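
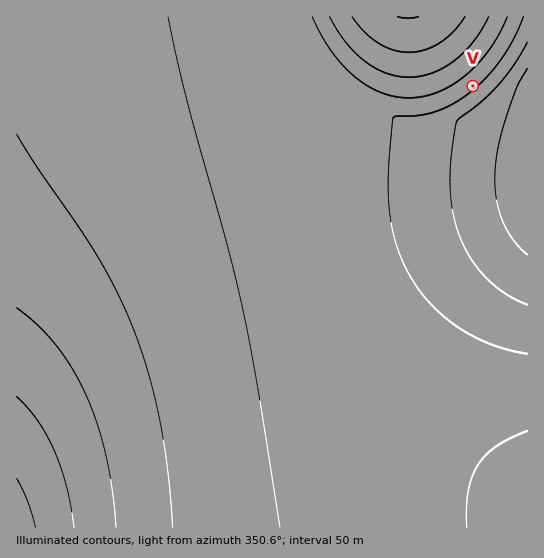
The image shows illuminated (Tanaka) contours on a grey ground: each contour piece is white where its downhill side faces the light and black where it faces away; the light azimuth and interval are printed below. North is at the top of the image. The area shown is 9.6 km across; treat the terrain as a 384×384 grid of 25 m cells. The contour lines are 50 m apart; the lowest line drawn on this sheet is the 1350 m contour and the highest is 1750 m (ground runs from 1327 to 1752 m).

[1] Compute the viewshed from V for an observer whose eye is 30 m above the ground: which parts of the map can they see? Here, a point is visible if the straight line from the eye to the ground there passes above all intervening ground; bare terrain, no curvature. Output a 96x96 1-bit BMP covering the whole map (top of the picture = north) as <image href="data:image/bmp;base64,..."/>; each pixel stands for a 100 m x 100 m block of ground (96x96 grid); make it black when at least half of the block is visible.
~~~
<image width="96" height="96" href="data:image/bmp;base64,Qk2+BAAAAAAAAD4AAAAoAAAAYAAAAGAAAAABAAEAAAAAAIAEAAATCwAAEwsAAAIAAAAAAAAA////AAAAAAAAAAAAAAAAAAAAAAAAAAAAAAAAAAAAAAEAAAAAAAAAAAAAAA8AAAAAAAAAAAAAAH8AAAAAAAAAAAAAAf8AAAAAAAAAAAAAD/8AAAAAAAAAAAAAP/8AAAAAAAAAAAAA//8AAAAAAAAAAAAB//8AAAAAAAAAAAAH//8AAAAAAAAAAAAP//8AAAAAAAAAAAA///8AAAAAAAAAAAB///8AAAAAAAAAAAD///8AAAAAAAAAAAH///8AAAAAAAAAAAP///8AAAAAAAAAAAf///8AAAAAAAAAAA////8AAAAAAAAAAB////8AAAAAAAAAAD////8AAAAAAAAAAH////8AAAAAAAAAAP////8AAAAAAAAAAP////8AAAAAAAAAAf////8AAAAAAAAAA/////8AAAAAAAAAA/////8AAAAAAAAAB/////8AAAAAAAAAB/////8AAAAAAAAAD/////8AAAAAAAAAH/////8AAAAAAAAAH/////8AAAAAAAAAP/////8AAAAAAAAAP/////8AAAAAAAAAP/////8AAAAAAAAAf/////8AAAAAAAAAf/////8AAAAAAAAAf/////8AAAAAAAAA//////8AAAAAAAAA//////8AAAAAAAAA//////8AAAAAAAAB//////8AAAAAAAAB//////8AAAAAAAAB//////8AAAAAAAAD//////8AAAAAAAAD//////8AAAAAAAAD//////8AAAAAAAAD//////8AAAAAAAAH//////8AAAAAAAAH//////8AAAAAAAAH//////8AAAAAAAAH//////8AAAAAAAAH//////8AAAAAAAAH//////8AAAAAAAAP//////8AAAAAAAAP//////8AAAAAAAAP//////8AAAAAAAAP//////8AAAAAAAAP//////8AAAAAAAAP//////8AAAAAAAAP//////8AAAAAAAAf//////8AAAAAAAAf//////8AAAAAAAAf//////8AAAAAAAAf//////8AAAAAAAAf//////8AAAAAAAAf//////8AAAAAAAAf//////8AAAAAAAAf//////8AAAAAAAAf//////8AAAAAAAA///////8AAAAAAAA///////8AAAAAAAAP//////8AAAAAAAAB//////8AAAAAAAAAH/////8AAAAAAAAAAf////8AAAAAAAAAAAf///8AAAAAAAAAAAAD//8AAAAAAAAAAAAD//8AAAAAAAAAAAAD//8AAAAAAAAAAAAD//8AAAAAAAAAAAAD//8AAAAAAAAAAAAH//8AAAAAAAAAAAAH//8AAAAAAAAAAAAH//8AAAAAAAAAAAAD//8AAAAAAAAAAAAD//8AAAAAAAAAAAAD//8AAAAAAAAAAAAD//wAAAAAAAAAAAAB//wAAAAAAAAAAAAB//gAAAAAAAAAAAAA//AAAAAAAAAAAAAAf+AAAAAAAAAAAAAAP8AAAAAAAAAAAAAAAAAAAAAAAAAAAAAAAAAAAAAAAAAAAAAAAAA="/>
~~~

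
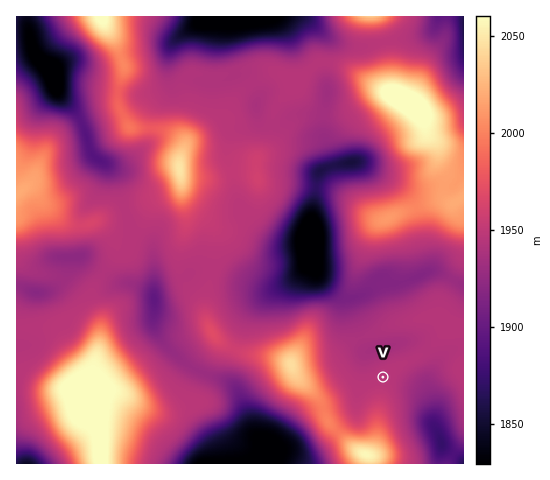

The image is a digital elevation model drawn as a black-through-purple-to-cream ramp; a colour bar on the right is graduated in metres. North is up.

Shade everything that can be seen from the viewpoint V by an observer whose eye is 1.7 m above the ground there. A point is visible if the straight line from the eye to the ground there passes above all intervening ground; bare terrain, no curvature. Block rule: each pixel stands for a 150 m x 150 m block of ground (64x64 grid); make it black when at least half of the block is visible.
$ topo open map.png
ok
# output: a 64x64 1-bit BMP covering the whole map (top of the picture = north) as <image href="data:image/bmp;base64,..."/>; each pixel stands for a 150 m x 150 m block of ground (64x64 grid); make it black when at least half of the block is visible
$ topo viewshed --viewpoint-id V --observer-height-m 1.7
<image width="64" height="64" href="data:image/bmp;base64,Qk0+AgAAAAAAAD4AAAAoAAAAQAAAAEAAAAABAAEAAAAAAAACAAATCwAAEwsAAAIAAAAAAAAA////AAAAAAAAAAAAAAAAAAAAAAAAABAAAAAAAAAA/gAAAAAAAAH+AAAAAAAAA/wAAAAAAAAH/AEAAAAAAAe8AQAAAAAAD7wBAAAAAAAPvAEAAAAAAB/8AwAAAAAAP/wDAAAAAAB//AcAAAAAAP/8DwAAAAAA/98PAAAAAAD/g/8AAAAAAP+A/wAAAAAAf+B/AAAAAAB/+P8AAAAAADz//wAAAAAAOB//AAAAAAAYB/wAAAAAAAAAOAAAAAAAAAAAAAAAAAAAAAAAAAAAAAAAAAAAAAAAAAAAAAAAAAAAAAAAAAAAAACAAAAAAAAAAOABAAAAAAAB/wMAAAAAAAH/5wAAAADwAf//AAAAAfAA//8AAAAH+AD//wAAAA/8AH//AAAAP/wAAf4AAAH//gAAfgAAAf//AAAQAAAB//8AAAAAAAH//4AAAAAAAf8/gAAAAAAB/h+AADAAAAH8H4AAGAAAAPgfwAA4AAAA+A/gAHwAAAD4A/AA+AAAAHAD8ABgAAAAMAHwAMAAAAAAAfAA4AAAAAAA4AHgAAAAAAfgA4AAAAAAB+AHAAAAAAAD4AQAAAAAAAPgAAAAAAAAA+AAAAAAAAAMYAAAAAAAAAAAAAAAAAAAAAAAAAAAAAAAAAAAAAAAAAAAAAAAAAAAAAAAAAAHgAAAAAAAAA/AAAAAAAAAD8AAAAAAAA=="/>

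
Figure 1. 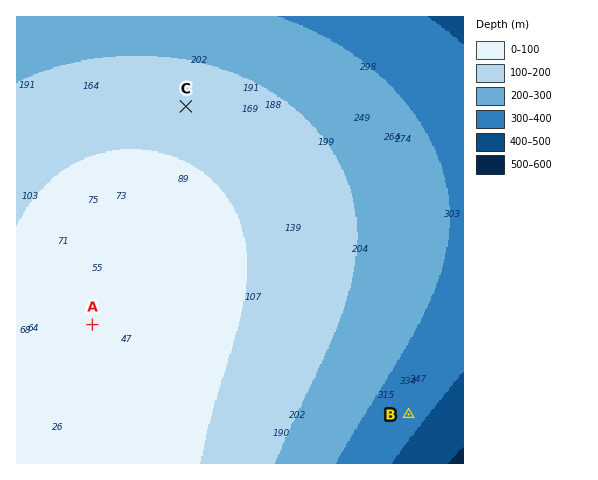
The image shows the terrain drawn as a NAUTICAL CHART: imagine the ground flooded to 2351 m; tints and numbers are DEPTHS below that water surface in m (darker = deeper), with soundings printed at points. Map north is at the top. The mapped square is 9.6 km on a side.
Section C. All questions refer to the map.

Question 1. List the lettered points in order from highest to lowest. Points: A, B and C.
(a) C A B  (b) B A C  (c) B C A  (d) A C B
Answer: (d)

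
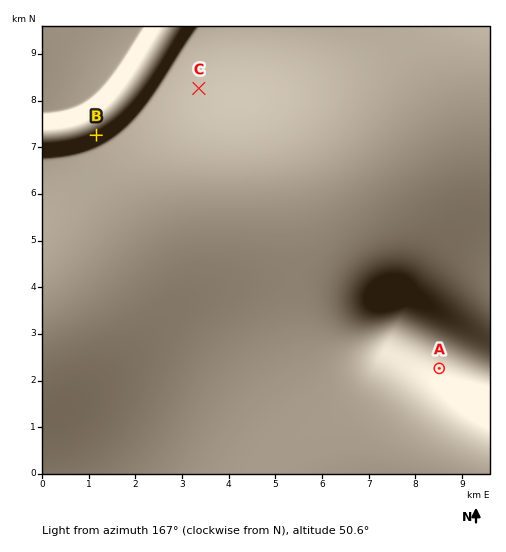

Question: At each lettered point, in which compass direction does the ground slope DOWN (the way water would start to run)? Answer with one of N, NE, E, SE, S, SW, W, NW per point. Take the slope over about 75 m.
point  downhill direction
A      SW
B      NW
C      S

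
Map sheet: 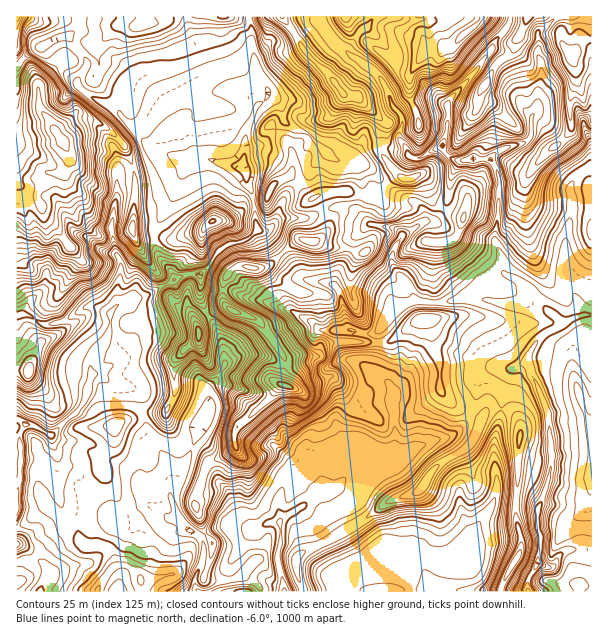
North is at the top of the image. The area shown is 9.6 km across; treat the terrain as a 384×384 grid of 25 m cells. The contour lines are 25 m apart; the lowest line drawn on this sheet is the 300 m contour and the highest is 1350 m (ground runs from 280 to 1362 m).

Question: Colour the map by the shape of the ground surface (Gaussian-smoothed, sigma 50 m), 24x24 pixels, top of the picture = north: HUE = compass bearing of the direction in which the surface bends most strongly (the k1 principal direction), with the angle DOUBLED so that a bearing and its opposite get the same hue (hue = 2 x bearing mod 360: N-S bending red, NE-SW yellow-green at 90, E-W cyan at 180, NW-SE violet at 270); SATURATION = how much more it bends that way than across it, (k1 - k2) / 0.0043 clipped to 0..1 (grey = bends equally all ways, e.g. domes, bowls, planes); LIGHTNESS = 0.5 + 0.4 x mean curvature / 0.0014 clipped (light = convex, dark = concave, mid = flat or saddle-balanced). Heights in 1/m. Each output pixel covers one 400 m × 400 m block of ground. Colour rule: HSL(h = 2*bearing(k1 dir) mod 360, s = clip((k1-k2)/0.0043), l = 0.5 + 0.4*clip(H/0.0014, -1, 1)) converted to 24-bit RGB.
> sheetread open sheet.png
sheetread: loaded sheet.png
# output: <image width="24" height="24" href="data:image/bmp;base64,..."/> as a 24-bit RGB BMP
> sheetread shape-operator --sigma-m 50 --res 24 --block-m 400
<image width="24" height="24" href="data:image/bmp;base64,Qk32BgAAAAAAADYAAAAoAAAAGAAAABgAAAABABgAAAAAAMAGAAATCwAAEwsAAAAAAAAAAAAAv3yRQmmIZqas14ufS2+PqY/H3JStBq1xJYu4lkjSa8jSVf8RbT6JXm17cJqOn3Kfd2uPf5yfY4CgJU6K/9/MADZO3WvDh4ioxTZDh12Af6NiRq9tdLiTgnBbjHpfqhvhgt5UWJqndiHE6dWRylW4SnhBSnhOdntwfYtsg3hkcH5xLUVX+M21AB1z3fMqlZBaktRkc5iMgKWDeYplfmtlgYx1b4lX0X4CJ6BbfnZZpYY7QKt0lGKR3Knfw2StQV85aWpRlJ1lXH1rPEVuseRwMwCH39iqcXSQ2SprepeQj4F1fnZvdZF2hW5uTCd09PPXNzd3fYhHVoGSSJZLbJRkZoBgpT3F8cHxgWW4ar2Ae0KXI3dp9vmLBAk1w7R5o4KGBk6vdXGHjXuMm4KAZ5CNiX57RWd76bl/lCV2rstSMW1jbYSOZnGKdoZwXIB1R5FV3ZHf0YSGOVt1YaK+/94Zs1TEE0yAqZuJAg2bVluik3x/oYx6b41cdoOEhHGCOMG06RTpzP/PUTbbPHNqe39xfIN+f4B4bXhgMGNG7JzD4IjgJ2l1t+tHvcdxDBNfqauCALm5WA0IyH6am2+sorJ4bz9qecc+QGxtMi+h/9WwLEoZfoQmQXVCfHZXdFdLS7OXkpJbQVkskZ8v3EO4SNKb0cunEw5soqSEfiQ7ntaoC3tgo7JuwHqePSil9eXWO2RrEig5/M/Q5JPKqTomL9FcMn97hri6REGVvISuln2gdLywwnqoRb60w4x2PxyDgax0X+R+RLylY0eNcZ9MgHZqODZQ8uerMh5OFniL6B0V9aK80er6o4fpYZXZU3GPfU98U2hxwMqmZXuDcIlsdpKQjR6Jba6ZdMaD8a7LNEplgIVhTXCJdXOIUz2U+tvRqw9/B7StNHkzy5go2Nxi0CLOZ2EVTzEkfHJQVIN0qMGEbl16f4BrlZpXQTGScJWDoopfWbeG8bPqPoSVRnp3koB1RG5qf2U3/+PMHwsuTlQ6svGyd7h6kyA6rgriLLj4iG3Se3GjmKx2Y2d6cnp2joZ/PZeXX6V2nH2SfVAhvqsaIbEuO1OKapebcEiCXJyvu/944i77zvn9q+deWw8bmjgxQyB9tfSxH01Rede/soPYnHvIc3SzgWWeonCWjEVNdpRNPo81y4RQrU9KRo9AKmxgTWcXA/+DWwDU+u+hRCkPamQmaq3QaanS4RDlwbZaQFVpiDktkqQ0Ql8sd3hVh4x4g0pYeKmLfnOPs8pwXx91zeebxtvxVgBwlfadXghhUnYATffs4dL56sr4WC0zgm46NH1O1aZ6HTR6cHw3taFbXoZUUYVncDljnsF+UnyHkmJhmkWWUtq2u/eCigA5iQjqH6P/qJDQ/Mq9AjEMFTUAbDVE863x2NjzT5zM37HnCiXAsI/uxr7n46imKFZsd0CAudGdPUhitXGNUWO+pNOOxS5nIK6LW/9ZMip+TH+Ad4Hf5NP4Rg39JXkCir0dd4MpsWNyaDom1lwvHZhkZHIn7ryvN4HGRBnGusSRVG6OSbSipGWdq010mc2NxGLNAsO4SDywYHh5RHJMuqY3RA1v/c7PIp6fuZvTnHrQdIHBwGByfU8sS8mDhcptx4KiMAClwtWWR1RuTGOfb2GjrGyX0NadRVqWJ7BDXT+hb3SAaoVnkopVOCNMhs9Sz3+fTYhPb2tJbjtIbOaIpq714M3vEYBo6h2BFCvW8L+/T1c3J2Q4ZT5ntKtzw9WpbTN7pv/bUCZghW1tg3psmH59Nz6FcqZXrsePfkRUc1NJQp+QveJNYSYAADMR/35AE1AOHGUHJdAg+dLtIVaaYjmKverNzHqpi7LygBBTeG+Fe3yEhoCLhoGJOGmOn9+ipC2Q01OoZp87eaU2ePTplf+cER+l9YG2T3G9uu3gFEySijVK/xBxbiLXOuEx6W8ETA8LZ16SfXiAeX55eIF6fIZ8kHB9RXE7Z0E1dUI+r+nS1e/vLQg10/uiJwwYCXZq+ODLLjVrRTxyTzyF9n9eYvng00aXRxVVwqyaWH1+gXV4gYF4eX51e310eox2bTBhimBphdSwltqyeCs1ZRiC85eTrja4B6VI/7tpaz12OoCZcT2Pqd5xF64AdC0usFG4sZpxjlhYZ3VUYYNZjnB5gYhxS0V4XEK6ftm2eNyiXCYvmC7NabXDs5R0r5DP3qitBS4k76G4Fil8fs+JumK39+hdRKeWS4F4lmlvo3mwp4+6gYGtYE6VxW6UExp82HKii/SNYTNe2W+JJI53bqZRmaxKhX9S1GSP6aLVAGh49BmLKuQplUZf"/>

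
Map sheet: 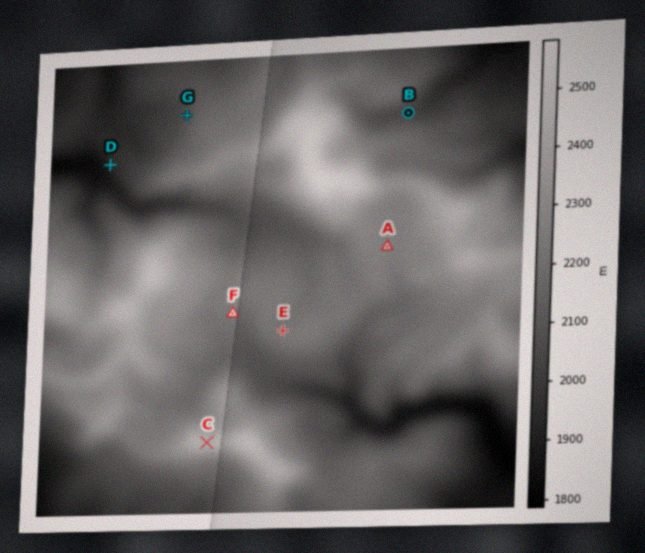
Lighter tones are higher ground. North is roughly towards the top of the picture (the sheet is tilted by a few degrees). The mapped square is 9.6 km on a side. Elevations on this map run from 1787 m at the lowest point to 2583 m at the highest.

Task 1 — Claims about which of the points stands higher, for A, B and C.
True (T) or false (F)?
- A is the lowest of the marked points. F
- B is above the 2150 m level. F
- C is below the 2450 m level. T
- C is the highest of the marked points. T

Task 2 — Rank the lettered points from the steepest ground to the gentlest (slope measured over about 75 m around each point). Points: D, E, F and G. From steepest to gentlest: D G F E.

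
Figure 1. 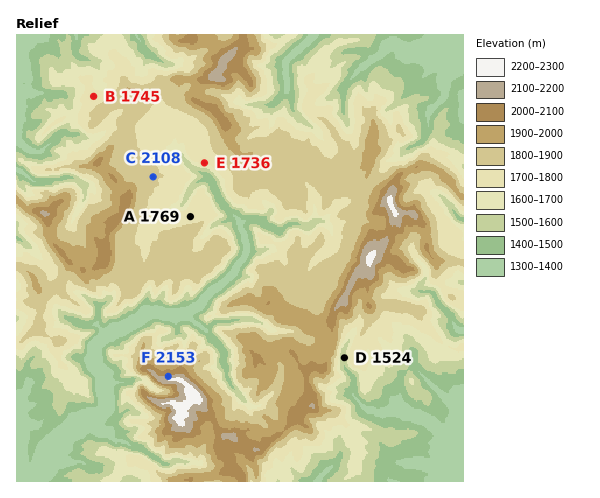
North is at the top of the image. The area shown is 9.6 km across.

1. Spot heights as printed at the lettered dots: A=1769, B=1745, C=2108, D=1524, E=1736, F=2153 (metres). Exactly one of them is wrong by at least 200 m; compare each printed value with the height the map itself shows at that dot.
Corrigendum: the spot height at C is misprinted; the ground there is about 1808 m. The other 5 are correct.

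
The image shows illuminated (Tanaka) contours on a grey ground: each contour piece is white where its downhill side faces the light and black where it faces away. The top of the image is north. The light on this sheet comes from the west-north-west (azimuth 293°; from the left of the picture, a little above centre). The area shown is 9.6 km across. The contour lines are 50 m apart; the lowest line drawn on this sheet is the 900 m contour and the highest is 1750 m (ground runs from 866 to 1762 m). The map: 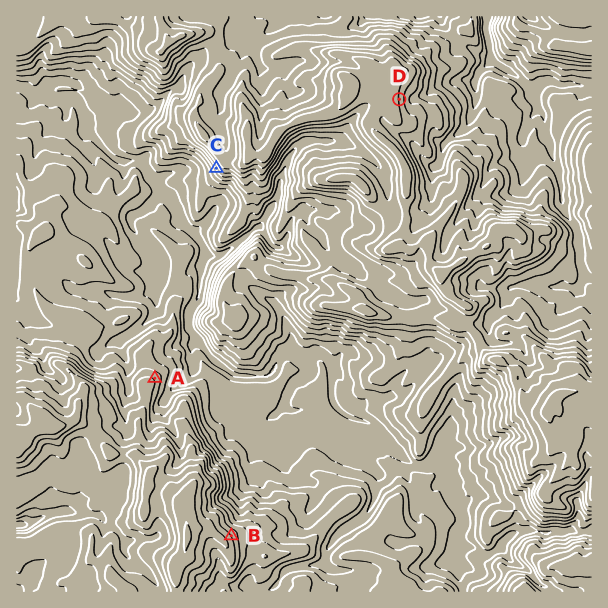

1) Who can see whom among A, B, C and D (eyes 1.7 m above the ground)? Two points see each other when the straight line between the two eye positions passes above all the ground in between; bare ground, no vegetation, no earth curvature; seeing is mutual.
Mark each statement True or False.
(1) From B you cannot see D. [True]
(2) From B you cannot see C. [False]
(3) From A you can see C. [True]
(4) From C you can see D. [False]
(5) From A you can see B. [False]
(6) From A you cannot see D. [True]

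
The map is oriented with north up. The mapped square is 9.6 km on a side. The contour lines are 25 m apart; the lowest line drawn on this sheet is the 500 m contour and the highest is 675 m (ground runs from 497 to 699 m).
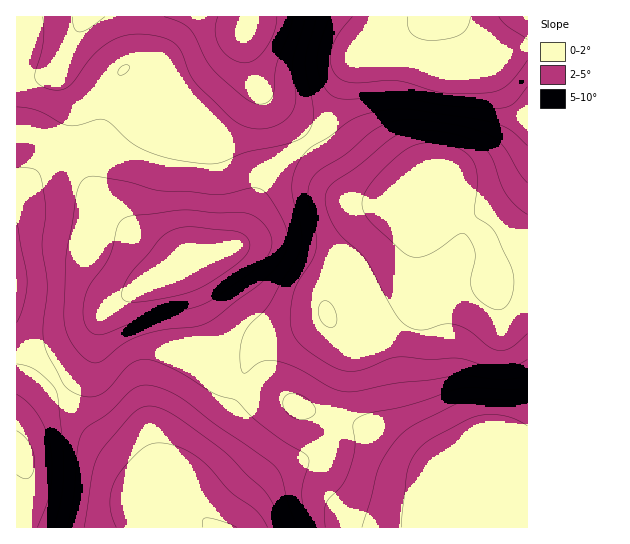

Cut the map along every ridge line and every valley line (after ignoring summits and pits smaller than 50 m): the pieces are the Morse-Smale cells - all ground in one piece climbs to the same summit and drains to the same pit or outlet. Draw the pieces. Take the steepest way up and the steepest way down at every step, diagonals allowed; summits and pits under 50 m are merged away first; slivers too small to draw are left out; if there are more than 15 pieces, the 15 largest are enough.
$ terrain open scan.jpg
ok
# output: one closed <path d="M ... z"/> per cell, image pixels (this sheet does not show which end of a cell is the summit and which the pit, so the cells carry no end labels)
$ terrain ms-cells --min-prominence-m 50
<path d="M427 175l-18 15-2 7 0 9 4 15 0 18-6 12-19 17-31 15-21 14-6 8-1 10-4 4-20 9-36 12-8 5-12 18-8 27 46 10 24 11 52 14 18 11 23 17 20 11 29 8 31 4 33 12 12 1 1-216-10-1-12 3-12 8-2-24-5-20-39-37z"/><path d="M26 133l-10 1 0 200 35 39 34 53 51 45 12 27 5 5 9 4 24 0-2-21 4-16 40-57 11-23-16-7-14-14-8-14-9-45-11-36 6-11-10 0-32-20-45-42-21-35-12-11-22-15z"/><path d="M451 16l-20 0-21 15-51 22-15 24-19 46-5 8-12 11 25 39 14 14 14 5 24 1 12-2 30-24 21 27 39 37 5 20 2 24 12-8 22-4 0-220-14 1-27 9-10-5-10-9-11-17z"/><path d="M245 32l-12 14-24 23-43 31-13 5-34-2-34-12-12-8-8-9-3-14-8 11-9 5-29 6 0 51 10 0 16 6 25 16 12 11 21 35 37 35 26 20 14 7 9 0 8-6 32-8 7-4 10-11 17-45 7-12 11-13 30-23-49-54-10-22z"/><path d="M242 391l-5 0-9 22-35 48-8 17 0 27 13 8 15 15 315-1-1-38-12-1-33-12-31-4-29-8-20-11-23-17-18-11-52-14-24-11z"/><path d="M307 141l-29 23-11 13-27 61-14 11-32 8-10 9-3 7 11 37 9 45 8 14 14 14 14 6 3-3 11-31 8-10 8-5 36-12 20-9 4-4 0-8 7-10 21-14 39-20 11-12 6-12 0-18-4-15 2-17-12 10-12 2-15 0-17-4-20-16z"/><path d="M17 335l0 193 195-1-14-14-11-6-25 0-9-4-5-5-12-27-51-45-34-53z"/><path d="M249 16l-232 0-1 65 14-1 15-4 13-9 5-10 0 12 2 5 8 9 17 10 19 7 25 5 24-1 57-40 30-33 4-10z"/><path d="M430 16l-180 0-5 17 4 32 12 26 48 50 11-10 5-8 19-46 11-19 4-5 16-8 35-14z"/><path d="M527 16l-74 0-1 2 5 15 10 14 10 9 13 5 24-9 14-2z"/>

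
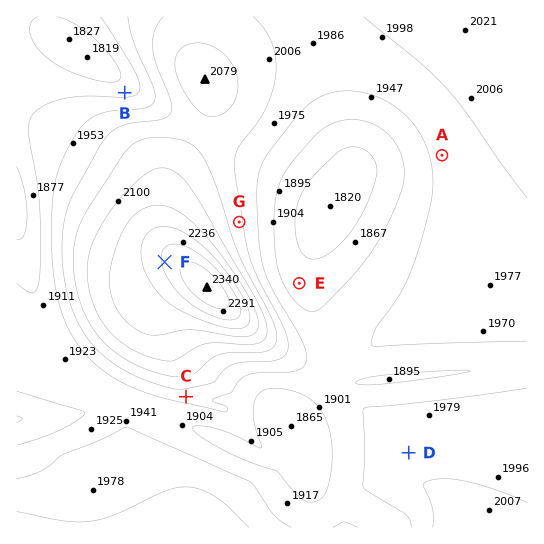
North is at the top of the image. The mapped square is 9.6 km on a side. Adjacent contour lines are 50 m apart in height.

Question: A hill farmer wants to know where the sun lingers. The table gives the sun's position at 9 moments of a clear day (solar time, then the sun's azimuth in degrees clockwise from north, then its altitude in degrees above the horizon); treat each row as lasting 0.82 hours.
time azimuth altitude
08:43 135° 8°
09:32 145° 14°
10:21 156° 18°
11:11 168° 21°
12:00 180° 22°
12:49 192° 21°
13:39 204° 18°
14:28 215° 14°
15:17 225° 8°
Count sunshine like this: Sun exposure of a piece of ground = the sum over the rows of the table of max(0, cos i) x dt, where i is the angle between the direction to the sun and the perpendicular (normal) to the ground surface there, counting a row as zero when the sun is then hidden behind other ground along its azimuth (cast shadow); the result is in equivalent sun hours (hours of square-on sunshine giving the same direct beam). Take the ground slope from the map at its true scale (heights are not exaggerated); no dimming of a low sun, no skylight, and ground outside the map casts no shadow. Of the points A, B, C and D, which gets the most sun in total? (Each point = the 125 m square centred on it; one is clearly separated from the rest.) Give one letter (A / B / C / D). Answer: C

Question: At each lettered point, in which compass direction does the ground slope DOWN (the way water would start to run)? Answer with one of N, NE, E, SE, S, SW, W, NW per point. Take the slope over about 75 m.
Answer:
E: NE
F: W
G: E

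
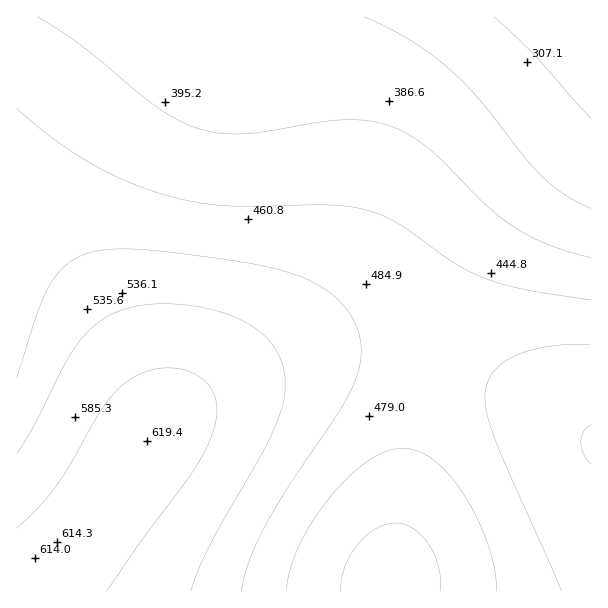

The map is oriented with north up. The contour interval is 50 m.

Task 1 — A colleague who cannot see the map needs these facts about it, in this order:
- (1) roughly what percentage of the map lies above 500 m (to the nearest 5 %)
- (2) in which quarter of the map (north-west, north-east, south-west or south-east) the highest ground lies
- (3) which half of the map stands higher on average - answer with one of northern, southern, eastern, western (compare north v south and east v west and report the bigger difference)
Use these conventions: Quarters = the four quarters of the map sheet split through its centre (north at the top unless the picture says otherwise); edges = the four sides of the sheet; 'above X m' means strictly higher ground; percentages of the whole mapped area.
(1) Roughly 35 % of the ground is higher than 500 m.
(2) The highest point lies in the south-west quarter of the map.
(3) Taken as a whole, the southern half is higher than the northern.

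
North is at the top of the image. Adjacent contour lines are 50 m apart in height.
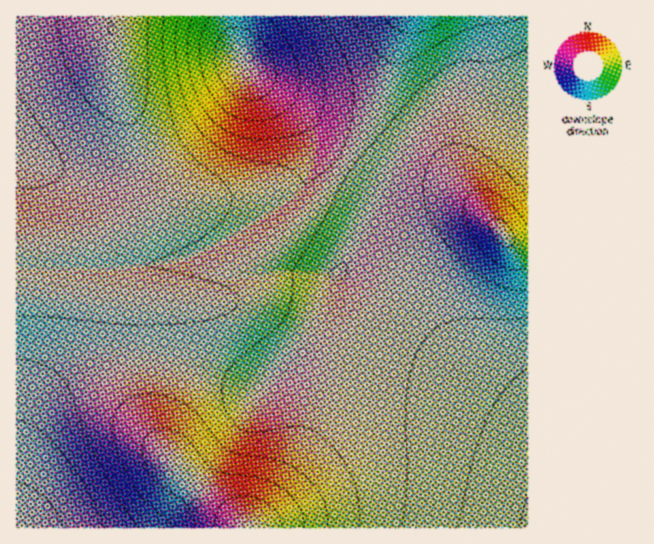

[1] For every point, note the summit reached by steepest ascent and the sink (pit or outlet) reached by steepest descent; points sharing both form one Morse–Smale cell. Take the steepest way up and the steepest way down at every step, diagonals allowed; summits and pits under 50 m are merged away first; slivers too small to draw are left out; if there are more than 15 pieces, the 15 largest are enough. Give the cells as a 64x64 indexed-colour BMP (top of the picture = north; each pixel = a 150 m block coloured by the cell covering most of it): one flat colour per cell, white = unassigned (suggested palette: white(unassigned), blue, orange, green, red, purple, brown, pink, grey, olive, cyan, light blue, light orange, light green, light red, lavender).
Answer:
<image width="64" height="64" href="data:image/bmp;base64,Qk12CAAAAAAAAHYAAAAoAAAAQAAAAEAAAAABAAQAAAAAAAAIAAATCwAAEwsAABAAAAAAAAAA////ALR3HwAOf/8ALKAsACgn1gC9Z5QAS1aMAMJ34wB/f38AIr28AM++FwDox64AeLv/AIrfmACWmP8A1bDFAFVVVVVVVVVVVVVVVVVVIiIiIiIiIiIiIiIiIiIiIiIiVVVVVVVVVVVVVVVVVVIiIiIiIiIiIiIiIiIiIiIiIiJVVVVVVVVVVVVVVVVVIiIiIiIiIiIiIiIiIiIiIiIiIlVVVVVVVVVVVVVVVVIiIiIiIiIiIiIiIiIiIiIiIiIiVVVVVVVVVVVVVVVVIiIiIiIiIiIiIiIiIiIiIiIiIiJVVVVVVVVVVVVVVVIiIiIiIiIiIiIiIiIiIiIiIiIiIlVVVVVVVVVVVVVSIiIiIiIiIiIiIiIiIiIiIiIiIiIiVVVVVVVVVVVVVSIiIiIiIiIiIiIiIiIiIiIiIiIiIiJVVVVVVVVVVVVSIiIiIiIiIiIiIiIiIiIiIiIiIiIiIlVVVVVVVVVVVVIiIiIiIiIiIiIiIiIiIiIiIiIiIiIihVVVVVVVVVVVIiIiIiIiIiIiIiIiIiIiIiIiIiIiIiKFVVVVVVVVVVIiIiIiIiIiIiIiIiIiIiIiIiIiIiIiIoVVVVVVVVVVUiIiIiIiIiIiIiIiIiIiIiIiIiIiIiIiiFVVVVVVVVUiIiIiIiIiIiIiIiIiIiIiIiIiIiIiIiKIVVVVVVVVVSIiIiIiIiIiIiIiIiIiIiIiIiIiIiIiIoiFVVVVVVVVIiIiIiIiIiIiIiIiIiIiIiIiIiIiIiIziIhVVVVVVVUiIiIiIiIiIiIiIiIiIiIiIiIiIiIiIzOIiIVVVVVVVSIiIiIiIiRCIiIiIiIiIiIiIiIiIiIzM4iIiIVVVVVSIiIiIiJEREQiIiIiIiIiIiIiIiIiMzMziIiIiIVVVVIiIiIiREREREIiIiIiIiIiIiIiIiMzMzOIiIiIiIiFUiIkRERERERERCIiIiIiIiIiIiIiMzMzM4iIiIiIiIiEREREREREREREQiIiIiIiIiIiIiMzMzMziIiIiIiIiIREREREREREREREIiIiIiIiIiIjMzMzMzOIiIiIiIiIhERERERERERERERCIiIiIiIiIjMzMzMzM4iIiIiIiIiEREREREREREREREIiIiIiIiIjMzMzMzMziIiIiIiIiIRERERERERERERERCIiIiIiIjMzMzMzMzOIiIiIiIiIhEREREREREREREREIiIiIiIjMzMzMzMzM4iIiIiIiIiERERERERERERERERCIiIiIjMzMzMzMzMziIiIiIiIiIREREEUREREREREREIiIiIjMzMzMzMzMzOIiIiIiIERERERERFEREREREREQiIiIjMzMzMzMzMzM4iIERERERERERERERREREREREREIiIzMzMzMzMzMzMzERERERERERERERERFEREREREREQiMzMzMzMzMzMzMzMRERERERERERERERERFEREREREREMzMzMzMzMzMzMzMxERERERERERERERERERFEREREREQzMzMzMzMzMzMzMzERERERERERERERERERERREREREREMzMzMzMzMzMzMzMREREREREREREREREREREURERERERDMzMzMzMzMzMzMxEREREREREREREREREREREUREREREMzMzMzMzMzMzMzERERERERERERERERERERERFERERERDMzMzMzMzMzMzMRERERERERERERERERERERERREREREMzMzMzMzMzMzMxEREREREREREREREREREREREURERERDMzMzMzMzMzMzERERERERERERERERERERERERFEREREMzMzMzMzMzMzMRERERERERERERERERERERERERREREQzMzMzMzMzMzMxEREREREREREREREREREREREREURERGMzMzMzMzMzMzERERERERERERERERERERERERERRERGYzMzMzMzMzMzMREREREREREREREREREREREREREURGZmMzMzMzMzMzMxERERERERERERERERERERERERERFmZmYzMzMzMzMzMzERERERERERERERERERERERERERF3ZmZmMzMzMzMzMzMRERERERERERERERERERERERERF3dmZmZjMzMzMzMzMxERERERERERERERERERERERERd3d3ZmZmMzMzMzMzMzERERERERERERERERERERERERF3d3dmZmZjMzMzMzMzMRERERERERERERERERERERERF3d3d3ZmZmYzMzMzMzMxEREREREREREREREREREREREXd3d3dmZmZmMzMzMzMzEREREREREREREREREREREREXd3d3d3ZmZmYzMzMzNmYRERERERERERERERERERERF3d3d3d3dmZmZmYzNmZmZhERERERERERERERERERERF3d3d3d3d3ZmZmZmZmZmZmERERERERERERERERERERF3d3d3d3d3dmZmZmZmZmZmYRERERERERERERERERERF3d3d3d3d3d2ZmZmZmZmZmZhERERERERERERERERERF3d3d3d3d3d3dmZmZmZmZmZmERERERERERERERERERF3d3d3d3d3d3d2ZmZmZmZmZmYREREREREREREREREREXd3d3d3d3d3d3ZmZmZmZmZmZhERERERERERERERERERd3d3d3d3d3d3d2ZmZmZmZmZmERERERERERERERERERF3d3d3d3d3d3d3ZmZmZmZmZmYREREREREREREREREREXd3d3d3d3d3d3dmZmZmZmZmZhERERERERERERERERERd3d3d3d3d3d3d3ZmZmZmZmZm"/>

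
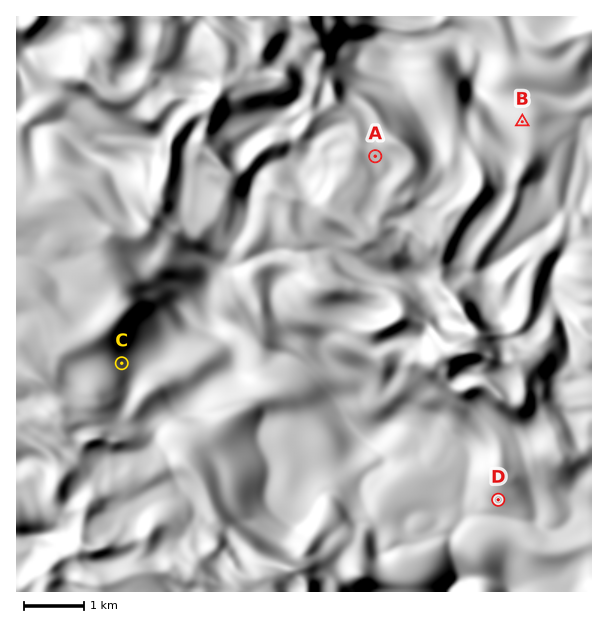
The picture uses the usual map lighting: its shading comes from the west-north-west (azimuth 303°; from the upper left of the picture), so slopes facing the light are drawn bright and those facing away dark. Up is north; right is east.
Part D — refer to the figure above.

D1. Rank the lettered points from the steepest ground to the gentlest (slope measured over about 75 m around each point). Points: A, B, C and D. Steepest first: C D B A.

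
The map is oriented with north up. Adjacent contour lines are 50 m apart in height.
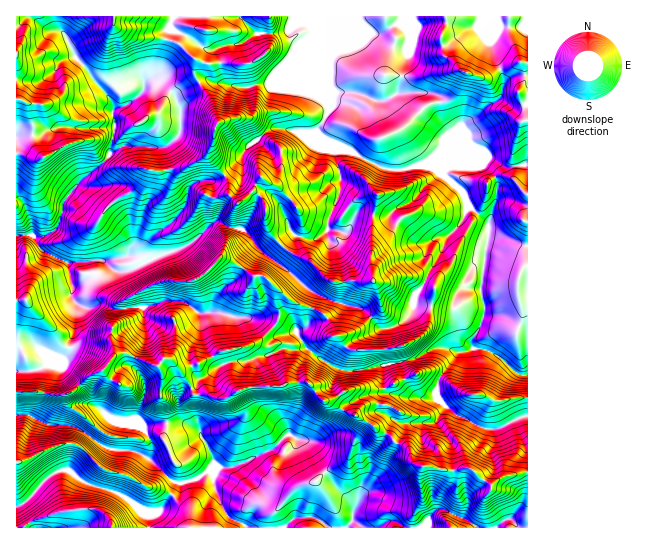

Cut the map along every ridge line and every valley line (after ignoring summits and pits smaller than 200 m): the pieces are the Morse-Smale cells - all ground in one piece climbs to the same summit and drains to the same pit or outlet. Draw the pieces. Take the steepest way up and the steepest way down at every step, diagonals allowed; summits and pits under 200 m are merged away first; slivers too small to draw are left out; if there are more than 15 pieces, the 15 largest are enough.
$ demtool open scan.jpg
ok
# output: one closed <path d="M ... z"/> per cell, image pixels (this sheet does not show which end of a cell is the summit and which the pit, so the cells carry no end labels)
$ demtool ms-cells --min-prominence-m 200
<path d="M446 16l-120 0-1 86 4 7-12 21 0 4 8 7 13 7 12 3 32 17 24 1 11-4 12 0 6 3 18 15 11 11 4 12 20 16 0 19-7 41 3 33 15 1 28 16 1-215-3-11-6-12 6-13 0-14-4-6-12 7-10 1-12 8-8 0-18-6-17-17-3-19 6-10z"/><path d="M154 80l-5 0-5 5-1 6-14 13-16 6-1 4 3 7 0 10-4 22-4 6-21 17-21 23-2 4-4 22-6 7-12 5-8-1-6-27-5-8-6 0 1 191 26 0 4-10 0-17 16-5 6-10 2-12 4-8 1-27-5-8 1-12-3-20 33-3 12 11 15 0 20-11 41-16 25-23 16 7 14 3 10 14 16 14 3 0 20-23 6 1 3-11-3-13-7-11-16-17-11-4-4-4-7 12-16 14-2 0-8-8-2-17-18-21 6-28 4-7-6-16-13-23-18 8-7 6-12-12z"/><path d="M169 423l-18 1-8 3 9 19-4 12 25 23 4 2-2 8-17 21-14 1 5 4 1 11 196 0 5-5 2-8 0-8-2-5-18-17-31-45-15-5-14 14-31 15-12 4-15 0-4 3 2-13-13-25-5-5-9-4z"/><path d="M217 221l-4 2-23 21-41 16-20 11-15 0-12-11-33 3 3 20-1 12 2 6 13 7 17-4 11 5 24-2 5 1 19-7 20 0 17 12 18-1 17 5 31 3 16 13 10 0 14-5 8-22 2-12-30-26-20-13-20-24-18-4z"/><path d="M54 16l-38 1 0 81 15 8 2 37 3 7 7 7-2 2-8 0-11-6-6 1 0 45 8 4 8 23 0 9 3 2 10-1 12-9 6-16 0-8 12-16 32-28 4-6 4-22-3-29-20-24-4-8-13-13-10-22-9-8z"/><path d="M210 80l-11 2 9 13 11 27-4 7-6 28 18 21 2 17 8 8 2 0 16-14 7-12 4 4 11 4 22 25 4 16-2 11 16 2 6-4 5-6 0-10 12-26 0-22-4-10 0-10 5-2-16-8-8-7 0-4 11-17 0-8-6-6-19-8-24-3-8-4-13 0-15 4-24-4z"/><path d="M227 363l-26 16-6 8-8 2-8 10 1 19 20 15 13 25-1 11 18-1 12-4 31-15 14-14 3 0 12 5 5 5 26 40 18 17 3 9 7-24 10-17 0-13 10-14 4-9-27-18-16-7-8-6-9-2-19-20-19 2-8 4-29 0-13 4-5-6-1-15z"/><path d="M345 149l-9 2 0 10 4 10 0 22-12 26 0 10-11 10-16-2-2 2 1 7 5 11 24 23 45 1 3 6 4 20-10 11 11 11 9-1 11-5 9-9 4-19 10-13 23-45-27 6-18-18-9-5-3-6 6-6 17-8 6-9 20-18-11-8-12 0-11 4-20 0z"/><path d="M442 173l-9 6-19 21-17 8-6 6 3 6 9 5 18 18 6 0 11-6 11-2-24 47-9 11-3 10 38 8 8 14 2 12 12 11 16 3 14 9 14 13 10 2 1-42-29-17-15-1-3-33 7-41 0-19-20-16-4-12z"/><path d="M446 348l-11 0-22 12-30 6 0 17 4 10-4 0-3 5-1 12 14 9-6 15 8 9 11 4 5 6 1 8 9 6 12 0 14 4 22-3 22 17 14-9 22-4 0-56-13 4-17 9-11 0-31-14-18-17-1-8 3-11 20-26z"/><path d="M103 304l-5 0-8 4-14-3-1 25-4 8-2 12-6 10-16 5-2 28 20 2 9-4 13-14 15-6 16-18 9 0 27 12 4 0 5-6 6 0 10 9 7 0 12-4 24-13 19-3 10-4 44 0 6-5-6-7-14 1-16-13-31-3-17-5-22 0-18 11-19 1-12-5-2-9-5-3-25 2z"/><path d="M386 433l-5 10-10 14 0 13-10 17-9 34-5 7 31 0 9-7 8 0 5 4 1 3 22 0 8-13 7-6 9 2 15 6 15 11 20 0 10-9 4 0 6 9 11-1-1-55-22 4-14 9-22-17-22 3-14-4-12 0-9-6-1-8-5-6-11-4z"/><path d="M225 351l-39 17-7 0-10-9-6 0-5 6-4 0-27-12-9 0-16 18-15 6-13 14-9 4-20-2-4 14-6 11 14 7 25 2 32 21 31 4 10 7 4-5 1-8-9-19 16-4 27 1-7-10 1-17 7-8 8-2 6-8 27-17z"/><path d="M206 16l-151 0 0 7 1 4 9 8 10 22 32 37 8 15 19-9 9-9 1-6 5-5 10 3 16 14 7-6 17-9-4-7 1-16-16-14 0-3 10-15 17 2z"/><path d="M27 415l-11 0 1 92 6-3 23-25 13-8 10 0 21 14 25 7 12 7 16 13 15 0 17-21 2-8-32-27-14-5-14 0-11-3-32-21-25-2z"/>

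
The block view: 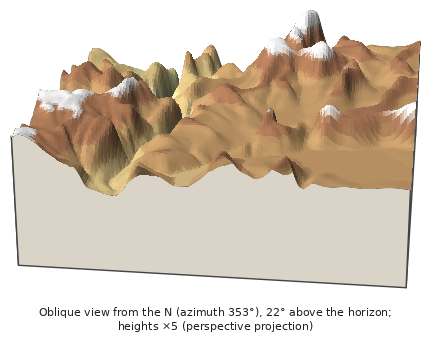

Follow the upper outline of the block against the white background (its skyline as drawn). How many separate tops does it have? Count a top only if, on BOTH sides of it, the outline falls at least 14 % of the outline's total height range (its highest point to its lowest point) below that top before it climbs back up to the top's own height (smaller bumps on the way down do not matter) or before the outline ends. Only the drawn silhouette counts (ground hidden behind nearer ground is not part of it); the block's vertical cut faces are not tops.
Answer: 3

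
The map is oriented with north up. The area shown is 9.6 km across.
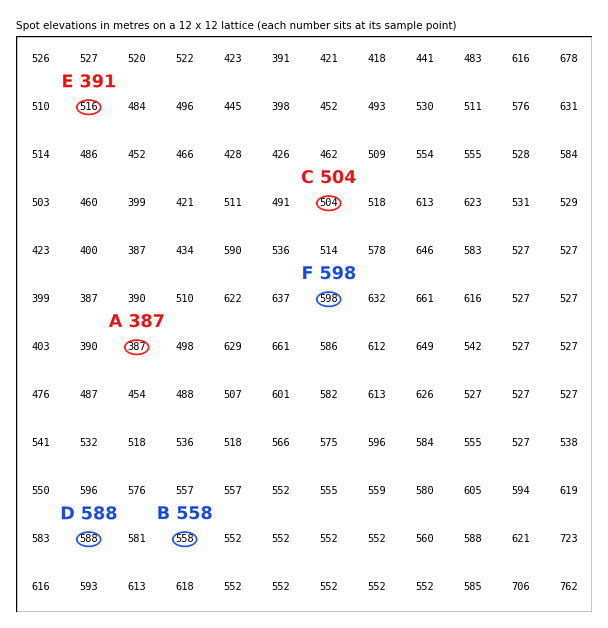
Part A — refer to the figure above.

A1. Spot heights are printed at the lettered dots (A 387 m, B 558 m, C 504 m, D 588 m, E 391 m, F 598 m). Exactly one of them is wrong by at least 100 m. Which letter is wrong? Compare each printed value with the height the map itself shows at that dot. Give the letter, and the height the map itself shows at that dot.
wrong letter E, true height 516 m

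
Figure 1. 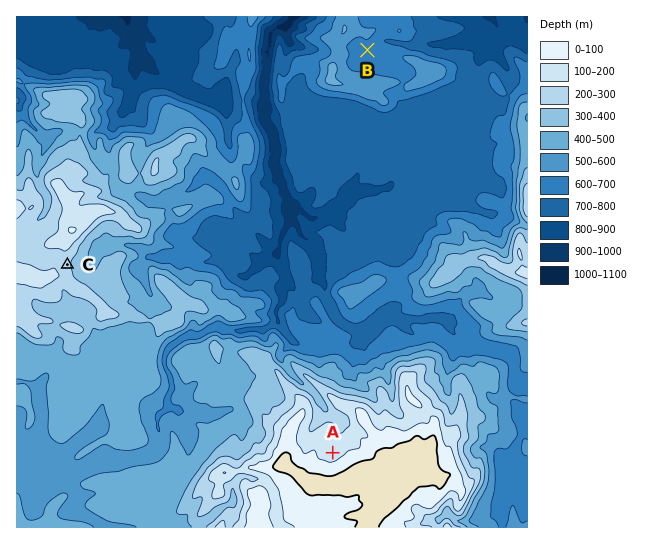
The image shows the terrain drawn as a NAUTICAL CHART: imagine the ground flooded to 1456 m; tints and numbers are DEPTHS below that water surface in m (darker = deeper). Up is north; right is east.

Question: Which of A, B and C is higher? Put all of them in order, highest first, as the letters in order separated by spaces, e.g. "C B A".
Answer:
A C B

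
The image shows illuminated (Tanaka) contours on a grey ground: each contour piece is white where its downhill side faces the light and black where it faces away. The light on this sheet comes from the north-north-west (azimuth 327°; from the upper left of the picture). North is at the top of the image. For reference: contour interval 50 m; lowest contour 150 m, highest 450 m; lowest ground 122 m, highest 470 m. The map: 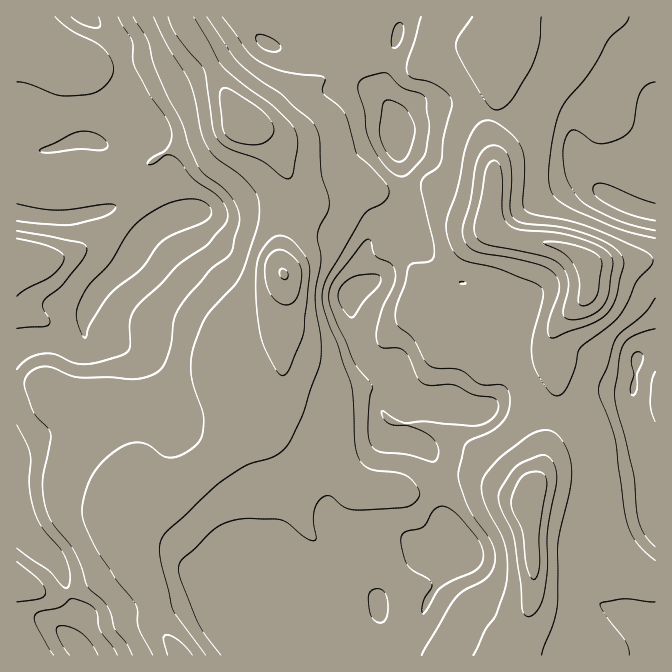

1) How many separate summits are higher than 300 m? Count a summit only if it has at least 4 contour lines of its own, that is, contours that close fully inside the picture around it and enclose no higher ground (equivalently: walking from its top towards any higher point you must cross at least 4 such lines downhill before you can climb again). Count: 1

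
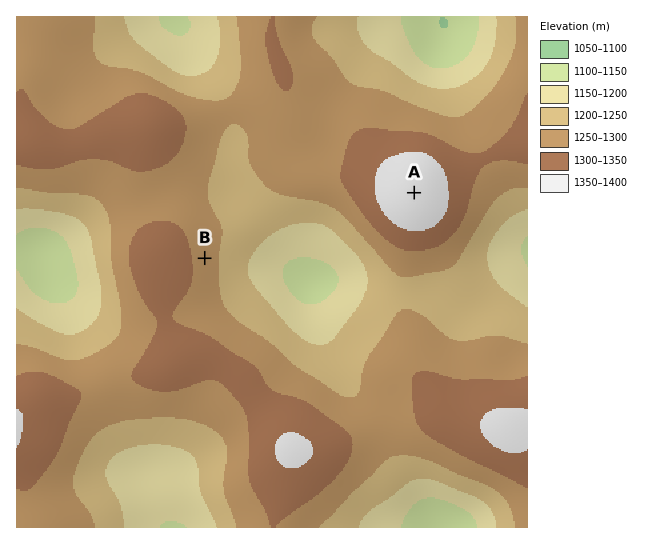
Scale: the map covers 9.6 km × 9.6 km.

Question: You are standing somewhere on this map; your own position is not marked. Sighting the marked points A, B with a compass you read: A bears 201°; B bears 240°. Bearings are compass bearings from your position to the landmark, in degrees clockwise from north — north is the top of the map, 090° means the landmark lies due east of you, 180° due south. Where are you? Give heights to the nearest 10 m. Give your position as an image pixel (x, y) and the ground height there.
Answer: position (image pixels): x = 441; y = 121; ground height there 1260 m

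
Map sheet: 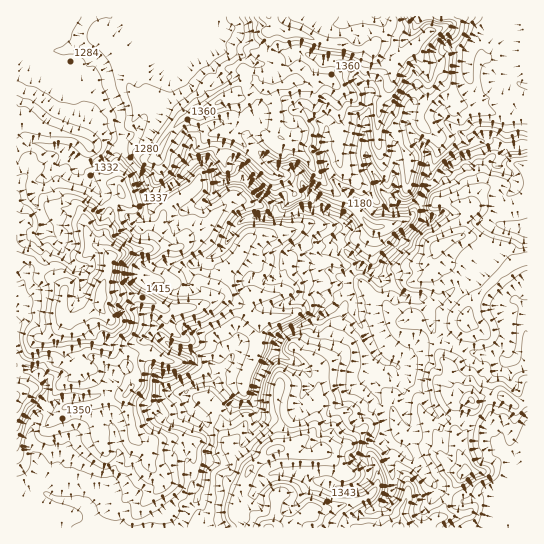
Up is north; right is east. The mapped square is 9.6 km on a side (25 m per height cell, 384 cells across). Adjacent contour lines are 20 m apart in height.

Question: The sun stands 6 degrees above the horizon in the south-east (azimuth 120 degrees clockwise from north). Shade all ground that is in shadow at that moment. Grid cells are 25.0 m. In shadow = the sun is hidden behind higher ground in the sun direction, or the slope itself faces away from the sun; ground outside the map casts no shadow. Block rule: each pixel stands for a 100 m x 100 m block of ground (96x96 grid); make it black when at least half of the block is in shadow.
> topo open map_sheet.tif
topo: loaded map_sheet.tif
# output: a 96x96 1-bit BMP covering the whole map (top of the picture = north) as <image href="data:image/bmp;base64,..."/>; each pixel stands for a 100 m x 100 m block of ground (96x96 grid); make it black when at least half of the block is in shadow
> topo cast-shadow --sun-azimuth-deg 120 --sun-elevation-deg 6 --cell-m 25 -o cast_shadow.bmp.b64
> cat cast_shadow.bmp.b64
<image width="96" height="96" href="data:image/bmp;base64,Qk2+BAAAAAAAAD4AAAAoAAAAYAAAAGAAAAABAAEAAAAAAIAEAAATCwAAEwsAAAIAAAAAAAAA////AAAAAAAAAAABg94AAAYAAAAAAAABgz8AAM8MAAAAAAABz38IAH8OAAAAAAAA338cAD8OCAAAAAIAfwcOAB+HHAAAAAMAf48GDw+HAAAAAAGAf48CD8eDgAAAAAAA/8/AD+eBwAAAAAAAf8/gAffBwAAAAAAAP+fAAPeB4AAAAAAAP+AAAHeB8AAAABAAP/AAAGcD8AAAABgAH/gAAGIH8AAAABgAH/wAAGAGYAAAAAgAH/4AAGAOQAAAAAAAHv8BgAAOwAAAABgADn+AwAAMwAAQABAADv+8QAIEwAAYAAAAH/++YAYBwAAcAAAAH/+fIYYBwAAeAAAAP/+PMMYDgAAOAAAAEf8EEARgAAADAAAAAf+ADARgAAAFwAAAAP+ABATkAAAEAAAAwB+AAADuGAIGAHgB8J+AAADvOGcHAHgAcA+BAAB+CO4HgDgAAw+BAAB+AO4PgAAAAw+BAAD+AA8AAAAAAw/BAAD/gB8AAAAAAYfMAAH/ABwCAAAAAMPAAAD/AADAAAAAABnAAAAeAADAAAAAABjgAAAeAADgAAAAAADwAAAYAADgAAAAAADwAAAAAADwAAAAAAB8QCAAAAD+AAAAAAAewEAAAAD/AAAAAAAD4MAAAAD/AAAAAAAA8IAAYAB/AAAAAAAweYHAcAD/AAAAAAA4GYGA8AD/DgAHgAAADYAB8AD/HwAPwAAAA4AAYAD/nwABgAAAAwgAAAD/nwAAgAAAAw2AAAB/nwAAwAAABw/gAAAwP4AAwAAAA4/wAAA2f4AAQAAAAR+AAAAEf4AAAAAAAA/gAAAA/4AADwAAAA/4AAwB/8AAB4AAAAf8AAcJ/4AAA8AAAAP8AAMN/AGAAcAAAAP+AAMP+AGAAeAABgH/gAAH+QAAAfAAB4D/4AAH+YAAAP+AB4B/4AAH+YAAAH/4B5g/wAAF8YBgAB//Bz/f4AAM8YBgGADIAB//gAAM8cBwPADAAAP8AAAZ4cB4HgBgAAA+AAATgOB8DwAwAAEf4AAAAOB/B4AAAAGf8AAAAABfh8QAAAuP8AACAODHx4QCABuP+AICAOHDxhAGABGB/AAAD+AB5jAOEDGF/iAAH+MA7AAAMDGEfjgAAOfAHAAAMDGGP7/AAG/gCAAAIHAGB/8AAB/gQAAAIHAEAP8AAB/wYAAAIHAAAAAAAB/wYAAAAHAAAAAAAB/4GAAAAHAAAAAAABv8AAAAAHAgAAAAABn+AAEAAHBgAAAAABz/AAEAAHAgAAAAABh/4AAAAHAAAAAAABg/+AAAAHAAAAAAABAP/AAAAHAAAAAAAAAf/gAAADgAAAAAACAf/4AAADgAAAAAACAP/8AAABQAAAAAAAAP/8AAAAQAAAAAAAAP/wAAAAAQAAAAAAAAf8AQAAAAAAAAAAAAH+AQAAAAAAAAAAAAH+AAAAAAAAAAAAAAH/QAAACAAAAAAAAACP4AAADAAAAAAAAAAfgACADgAAAAAAAAA/wAAAB4AAAAAAAAAP4AAAA4AAAAAAAAAPwAAAA/gAAAAAAAAfgAAAw/gAA="/>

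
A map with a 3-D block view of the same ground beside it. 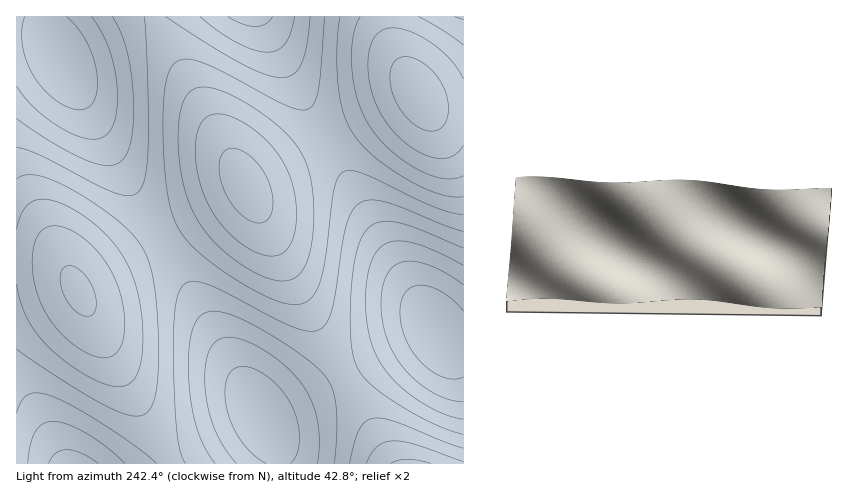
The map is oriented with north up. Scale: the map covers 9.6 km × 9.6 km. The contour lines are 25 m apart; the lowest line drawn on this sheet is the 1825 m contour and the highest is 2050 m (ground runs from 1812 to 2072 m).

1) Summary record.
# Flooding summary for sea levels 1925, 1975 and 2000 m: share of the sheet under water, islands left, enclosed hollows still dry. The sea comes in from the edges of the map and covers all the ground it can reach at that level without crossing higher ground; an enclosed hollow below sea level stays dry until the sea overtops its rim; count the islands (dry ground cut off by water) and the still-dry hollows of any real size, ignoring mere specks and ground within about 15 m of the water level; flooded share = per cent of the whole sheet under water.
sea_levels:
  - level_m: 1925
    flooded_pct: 41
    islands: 0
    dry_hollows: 0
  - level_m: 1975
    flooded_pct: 71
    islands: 0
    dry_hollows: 0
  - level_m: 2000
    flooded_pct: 82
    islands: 0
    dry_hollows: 0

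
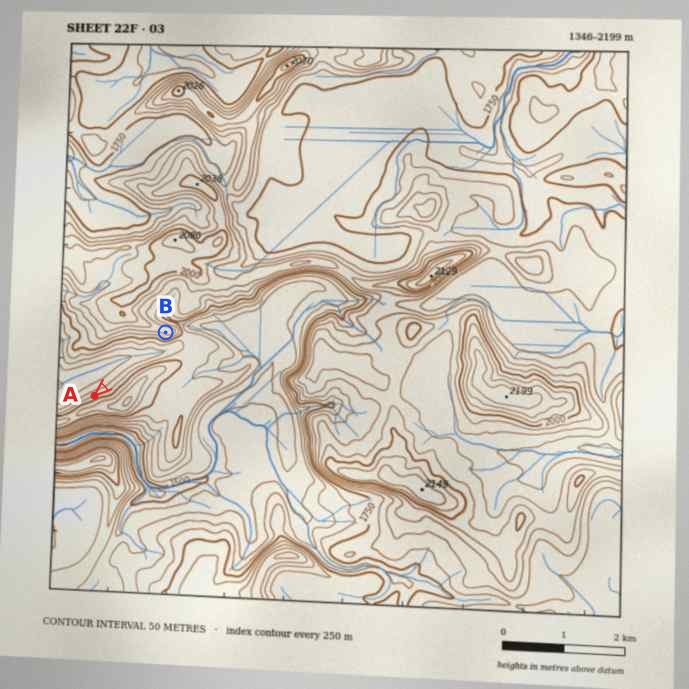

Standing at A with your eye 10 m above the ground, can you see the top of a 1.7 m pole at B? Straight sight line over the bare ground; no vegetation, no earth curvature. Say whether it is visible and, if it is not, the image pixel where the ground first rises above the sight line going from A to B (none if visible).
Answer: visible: true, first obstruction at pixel None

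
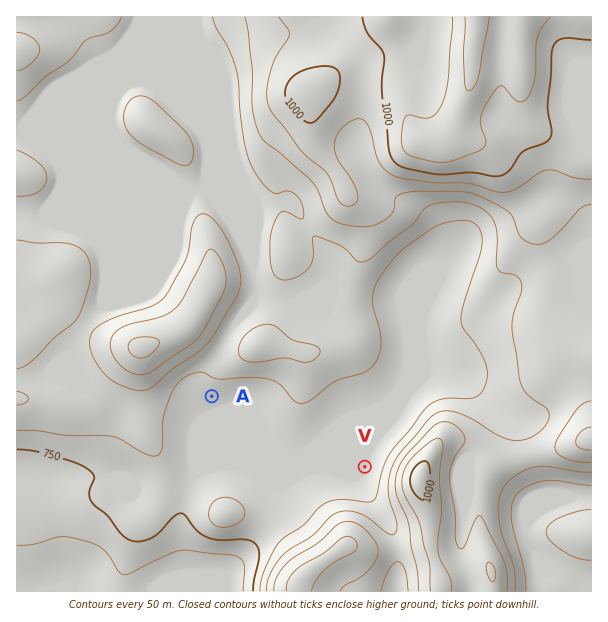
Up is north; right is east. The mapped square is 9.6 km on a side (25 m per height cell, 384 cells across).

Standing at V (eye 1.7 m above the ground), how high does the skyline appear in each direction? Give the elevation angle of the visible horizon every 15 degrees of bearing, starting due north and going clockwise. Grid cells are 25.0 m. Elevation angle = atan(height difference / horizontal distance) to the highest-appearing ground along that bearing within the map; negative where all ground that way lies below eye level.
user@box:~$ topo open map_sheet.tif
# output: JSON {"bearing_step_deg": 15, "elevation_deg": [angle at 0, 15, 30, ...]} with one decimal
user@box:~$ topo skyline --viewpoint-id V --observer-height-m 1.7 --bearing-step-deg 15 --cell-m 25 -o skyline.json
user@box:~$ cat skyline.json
{"bearing_step_deg": 15, "elevation_deg": [2.3, 3.2, 2.1, 1.6, 6.2, 11.7, 15.9, 16.9, 14.5, 9.8, 5.6, 4.9, 7.8, 8.9, 6.1, 2.8, 1.0, 1.2, 0.4, 0.9, 2.7, 2.5, 2.5, 2.4]}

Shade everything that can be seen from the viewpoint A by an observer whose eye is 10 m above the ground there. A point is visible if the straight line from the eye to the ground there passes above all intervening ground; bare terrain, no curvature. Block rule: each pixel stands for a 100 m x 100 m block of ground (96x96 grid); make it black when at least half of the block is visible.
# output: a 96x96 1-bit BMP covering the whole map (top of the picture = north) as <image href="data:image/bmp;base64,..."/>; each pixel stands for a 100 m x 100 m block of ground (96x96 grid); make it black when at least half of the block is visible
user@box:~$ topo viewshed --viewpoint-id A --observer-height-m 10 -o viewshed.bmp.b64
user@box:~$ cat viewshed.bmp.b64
<image width="96" height="96" href="data:image/bmp;base64,Qk2+BAAAAAAAAD4AAAAoAAAAYAAAAGAAAAABAAEAAAAAAIAEAAATCwAAEwsAAAIAAAAAAAAA////AAAAAAAAAAAAAHgAAAQAAAAAAAAAAHwAAAYAAAAAAAAAAH4AAA4AAAAAAAAAAH8AABwAAAAAAAAAAD/AABwAAAAAAAAAAD/gADgAAAAAAAAAAD/4AHgAAAAAAAAAAD/8AHgAAAAAAAAAAD/+APgAAAAAAAAAAD//AfgAAAAAAAAAAD//g/gAAAAAAAAAAD//x/AAAAAAAAAAAH////AAAAAAAAAB+P////AAAAAAAAAD/////+AAAAAAAAAH/////+AAAAAAAAAP/////+AAAAAAAAA//////+AAAAAAAAA//////+AAAAAAAAA//////+AAAAAAAAB///////AAAAAAAAB///////AAAAAAAAD/////j/gAAAAAAAD////wB/gAAAAAAAH///4AA/wAAAAAAAP///wAAPwAAAAAAAP///wAAH4AAAMAAAP///wAAD4AAAcAAAP///4AAB8AAA8AAAP///4AAA8AAB8AAAP///4AAAMAAD8AAAP///4AAAAAAB8AAAP///8AAAAAAA4AAAP///8AAAAAAAYAAAf///8AAAAAAAAAAAf///8AAAAAAAAAAAf+f/8AAAAAAAAAAAf+H/8AAAAAAAAAAAP/H/4AAAAAAAAAAAP/DwAAAAAAAAAAAAD/gAAAAAAAAAAAAAA/gAAAAAAAAAAAAAAPgAAAAAAAAAAAAAADwAAAAAAAAAAAAAABwAAAAAAAAAAAAAAAwAAAAAAAAAAAAAAA4AAAAAAAAAAAAAAAYAAAAAAAAAAAAAAAIAAAAAAAAAAAAAAAIAAAAAAAAAAAAAAAAAAAAAAAAAAAAAAAAAAAAAAAAAAAAAAAAAAAAAAAAAAAAAAAAAAAAAAAAAAAAAAAAAAAAAAAAAAAAAAAAAAAAAAAAAAAAAAAAAAAAAAAAAAAAAAAAAAAAAAAAAAAAAAAAAAAAAAAAAAAAAAAAAAAAAAAAAAAAAAAAAAAAAAAAAAAAAAAAAAAAAAAAAAAAAAAAAAAAAAAAAAAAAAAAAAAAAAAAAAAAAAAAAAAAAAAAAAAAAAAAAAAAAAAAAAAAAAAAAAAAAAAAAAAAAAAAAAAAAAAAAAAAAAAAAAAAAAAAAAAAAAAAAAAAAAAAAAAAAAAAAAAAAAAAAAAAAAAAAAAAAAAAAAAAAAAAAAAAAAAAAAAAAAAAAAAAAAAAAAAAAAAAAAAAAAAAAAAAAAAAAAAAAAAAAAAAAAAAAAAAAAAAAAAAAAAAAAAAAAAAAAAAAAAAAAAAAAAAAAAAAAAAAAAAAAAAAAAAAAAAAAAAAAAAAAAAAAAAAAAAAAAAAAAAAAAAAAAAAAAAAAAAAAAAAAAAAAAAAAAAAAAAAAAAAAAAAAAAAAAAAAAAAAAAAAAAAAAAAAAAAAAAAAAAAAAAAAAAAAAAAAAAAAAAAAAAAAAAAAAAAAAAAAAAAAAAAAAAAAAAAAAAAAAAAAAAAAAAAAAAAAAAAAAAAAAAAAAAAAAAAAAAAAAAAAAAAAAAAAAAAAAAAAAAAAAAAAAAAAAAAAAAAAAAAA="/>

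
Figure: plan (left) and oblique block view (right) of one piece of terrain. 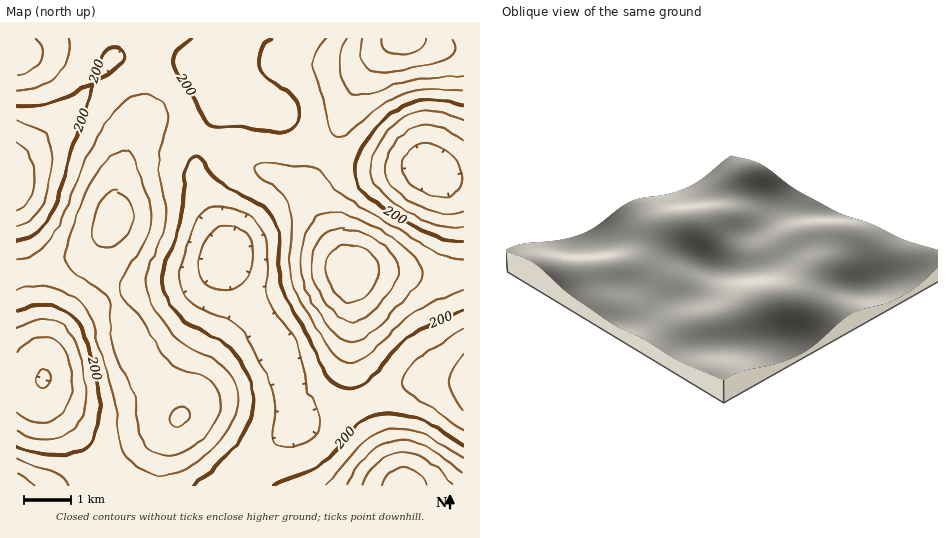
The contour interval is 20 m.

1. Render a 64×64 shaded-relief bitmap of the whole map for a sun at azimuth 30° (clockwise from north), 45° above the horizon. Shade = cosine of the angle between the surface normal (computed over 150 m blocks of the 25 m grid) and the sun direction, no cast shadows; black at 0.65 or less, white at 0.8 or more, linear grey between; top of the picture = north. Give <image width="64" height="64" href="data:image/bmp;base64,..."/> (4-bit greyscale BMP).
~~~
<image width="64" height="64" href="data:image/bmp;base64,Qk12CAAAAAAAAHYAAAAoAAAAQAAAAEAAAAABAAQAAAAAAAAIAAATCwAAEwsAABAAAAAAAAAAAAAAABEREQAiIiIAMzMzAERERABVVVUAZmZmAHd3dwCIiIgAmZmZAKqqqgC7u7sAzMzMAN3d3QDu7u4A////AJmZmYh3ZlVEQzMzNERFVVVmZ3d3d3dmZlVVZmd4iJmZqqmZiHdmVUQzMzMzREVVVmZnd3d3d2ZmVWZmd4iZmqqqqpmYh2ZVQzMzMzM0RFVVZmd3d3d3dmZmZneImaqru7uqqZiHZlRDMzMzMzRERVVmZ3d3d3d2ZmZ3iJmqu7u7u6qpmHdmVEMzMzMzNERFVWZnd3d3d3ZmZ3iJmqu7zLu7qpmId2VUQzMzMzREREVVVmZ3d3d2ZmZ3eJmqu7zMu7qqmYh2ZVREMzM0REREVVVWZmd3dmZmZneImau7zMu7qqmYh3ZlVEQzREREVVVVVWZmZmZmZmZmd4iaq7u7u7uqmYh3ZlVERERERVVVVVVmZmZmZmZVVWZniJmqu7u7qpmYh3ZlVEREREVVVmZmZmZmZmZmZVVVVmd4maqqqqqqmIh3ZlVERDRERVZmZmZmd3d3dmZVVUVVZniJmaqqmZmIh3ZlVEMzM0RVZmZ3d3d3d3d3ZlVEREVWd4iJmZmZmIh3dlVEMzMzRFVmd3d3iIiIh3dmVURERFVnd4iIiIiId3dmVEMyIjNEVWZ3eIiIiIiId2ZURDNEVWZ3d3d3d3d3dmVUMyIiM0RWZ3eIiImZmYiHZlRDMzRFVmZ3d3d3d2ZmVUMyIiIjRFZneIiJmZmZmIdlVDMzM0RVZmZmZmZmZmVUQyIREiNFVneIiJmZmZmYh2VEMyMzRFVVZmZmZmZmVUQyIRESM0VneIiJmZmZmZh3ZUMyIjM0RVVVVVVVZlVUQzIRERI0VWd4iJmZmZmZiHZUMyIiIzRFVVVVVVVVVUQzIhERIjRWd4iZmZmZmZiHZlQyIRIjNERVVVVVVVVEQzIhEREjRWd4iZmZmZmZiHdlQyERESM0RFVUREREREQzIhEREiNFZ4iZmZmZmZiIdlQyERERIjREREREREREMzIiERESNFZ4iZmZmZmZiIdmVDIQABEiNEREREREREQzMiERESI0VniZmZmZmZiId2VDIQAAASI0REREREREMzMiIRERI0VniJmZmZmZiIh2ZUMhAAABIjREREREREMzMyIhERIjRWeImZmZmZmIh3ZUMhEAAAEjNERVRERERDMzMiIRIjNFZ4iZmZmZmIiHdlQyEQAAESNERVVUREREREMzIiIiNEVneIiZmZiIiHdmVDIRAAESM0RVVVVVVEREREMzIjM0RWZ3iIiIiIiId2ZUMhERESI0VVZmZVVVVVVVREMzMzRFZnd3eIiIiId3ZVQyIRESM0VWZmZmZmZmZWZVREMzREVWZnd3d3d3d3ZlRDIiIiM0VWZ3d3d3d3dmdmVVRERERVVmZmd3d3d3ZlVDMyIiNEVmd4iIiIiIiHd3dmVUREREVVZmZnd3d2ZlVEMzIjNEVneIiZmZmZmYiIh3ZVVERERVVWZmZndmZlVEMzMzNEVneJmaqqqqqpmZiHdmVVRERVVVZmZmZmZVVEMzIjNEVneJmqq7u7u6qqmYh2ZVVERVVVZmZ3dmZVRDMyIiM0VWeJmqu7u7u7u6qpiHZlVVVVVWZmd3d2ZlRDMiIiIzRWeImqu8zMzMu7qqiHdmVVVVVWZnd3d3ZlVDMiESIjRFZ4mau8zMzMzLuqmHdmVVVVVWZ3eIiHdmVEMiEREiNFZniaq7zMzMzLuqmXdmVVVVVWZ3eIiIh3ZUMyEREiM0VneJmru8zMzLuqmYdmVVVFVVZneIiIiHdlQyIhEiI0RWd4maq7vMy7uqmYhlVUREVVZneIiZiIdmVDMiIiM0RWZ3iJmqu7u7qqmId1VERERVVmd4iJmIh2ZUMyIjM0RVZnd4iZqqqqqpmHdmRERERFVWZ3iIiIh3ZVRDMzNEVWZmd3eIiZmZmZiHZlVEREREVVZneIiIh3dlVERERFVmZmd3d3eIiJmIh3ZVRDMzRERVZmd3iIh3dmVVREVVZmd3d3Zmd3eIiId2ZVREMzNERVVmZ3d3d3dmZVVVVWZ3d3d3ZmZmZ3d3dmVUQzMzM0RFVWZmd3d3dmZlVVVmZ3eId3dmZmZmZmZmVUQzMyMzREVVZmZmd3dmZmZVZmd3iIiHdmZVVVZmZVVEMzIiIzNEVVVWZmZmZmZmZmZmd3iIiHd2ZVVVVVVVVEMyIiIiM0RVVVZmZmZmZmZmZmd3eIiHd2ZVVVVVVVREMyIiIiIzRFVVVmZmZnd3ZmZmZ3d3d3d2ZVVERVVVREMyIRESIjNEVVVWZmZnd3d3d3d3d3d3dmZVREREREREMyIREREiM0RFVVZmZnd3d3d3d3d3dmZmVVREREREREMyIRERESIzREVVVmZnd3d3d3d3d2ZmZlVUREREREREMyIREQERIjNERVVWZmd3eIiId3d2ZmVVVEREREREREMyIhEAAREiM0RFVWZmZ3d4iIiHd3ZmVVVEREREREREMzIhEQABESM0RFVVZmZnd3iIiHd3ZmVVVEREREREREMzIiERERESM0RFVVVmZmd3d3d3d3dmZVVUREREREREQzMiIREREiJERVVVZmZmZmd3d3d3dmZlVVVERERERERDMyIiIiIiM1VVZmZmZmZmZmZmZmZmZmVVVVVVVVVUREMzMiIiMzREZmZmZmZmZlVVVWZmZmZmZVVVVVZlVVVURDMzMzNERVV3d3d3dmZlVVVVVVVVVmZmZmZmZmZmZVVERERERVVmZ3iId3d2ZlVVREREVVVVVmZmZmZmZmZlVURERERVZmd3"/>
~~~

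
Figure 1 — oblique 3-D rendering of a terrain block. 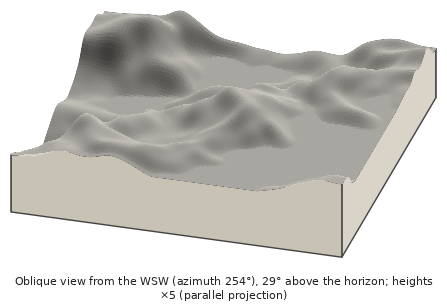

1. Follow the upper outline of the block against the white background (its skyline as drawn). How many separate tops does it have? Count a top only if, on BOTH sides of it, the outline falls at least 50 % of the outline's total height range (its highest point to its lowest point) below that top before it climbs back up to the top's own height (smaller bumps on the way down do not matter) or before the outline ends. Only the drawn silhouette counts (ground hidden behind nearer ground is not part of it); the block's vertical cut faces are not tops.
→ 0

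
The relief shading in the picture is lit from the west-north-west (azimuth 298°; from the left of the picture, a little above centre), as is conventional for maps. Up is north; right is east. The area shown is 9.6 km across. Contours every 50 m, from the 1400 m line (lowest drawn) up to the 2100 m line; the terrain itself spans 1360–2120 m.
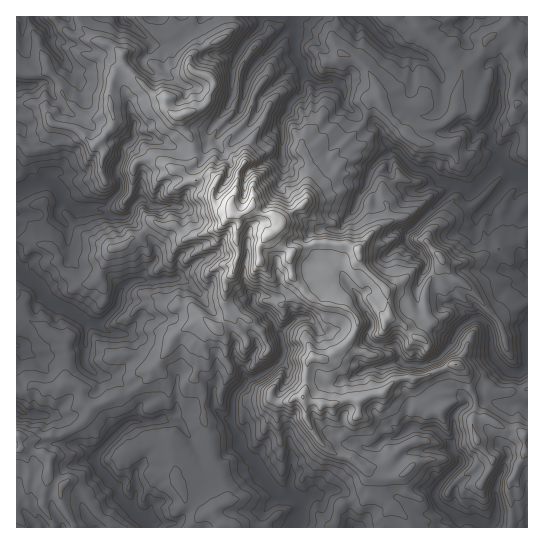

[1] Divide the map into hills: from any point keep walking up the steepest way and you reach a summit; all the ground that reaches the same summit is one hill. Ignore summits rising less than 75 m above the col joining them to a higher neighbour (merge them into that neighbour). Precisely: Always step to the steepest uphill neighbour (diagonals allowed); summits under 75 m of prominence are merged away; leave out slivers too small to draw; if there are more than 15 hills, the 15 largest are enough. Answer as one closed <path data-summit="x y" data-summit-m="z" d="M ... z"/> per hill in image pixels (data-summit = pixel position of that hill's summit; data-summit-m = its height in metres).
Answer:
<path data-summit="231 210" data-summit-m="2120" d="M527 16l-325 0-6 10 0 7 11 20 4 2 16 0 9 3-4 9-1 32-7 14-13 16 0 9-3 7-9 6-16 0-34-14-16 0 2-16-4-8-2-12-5-11 0-13-3-6 13-11 8 0 9-10 0-7 3 2 11 0 14-8 8-10 0-8-4-3-167 1 0 392 13 6 16 0 21 4 7 8 6 16 17 14 1 10 14 15-14 16-13 11 3 8 10 11 387-1-10-7-16-1-7-8 4-6 1-14-12-12 16-16-1-6-7-7 0-7 3-5 0-23 6-7 8-5 16-3 21 5 22-2z"/><path data-summit="181 115" data-summit-m="1887" d="M201 16l-16 0 2 11-8 10-14 8-12-1-2 6-9 10-8 0-13 10 3 7 0 13 5 11 2 12 4 8-1 16 15 0 34 14 16 0 9-6 3-7 0-9 16-20 5-14 0-28 4-9-9-3-16 0-4-2-11-20 0-7 5-7z"/><path data-summit="477 439" data-summit-m="1719" d="M487 400l-18 3-14 12 0 23-3 12 7 7 1 6-16 16 12 12-1 14-4 6 7 8 16 1 11 8 42 0 1-123-7-2-15 2z"/><path data-summit="18 435" data-summit-m="1690" d="M18 409l-2 1 0 89 7 7 10 21 62 1-8-11-3-8 13-11 14-16-14-15-1-10-17-14-6-16-7-8-21-4-16 0z"/>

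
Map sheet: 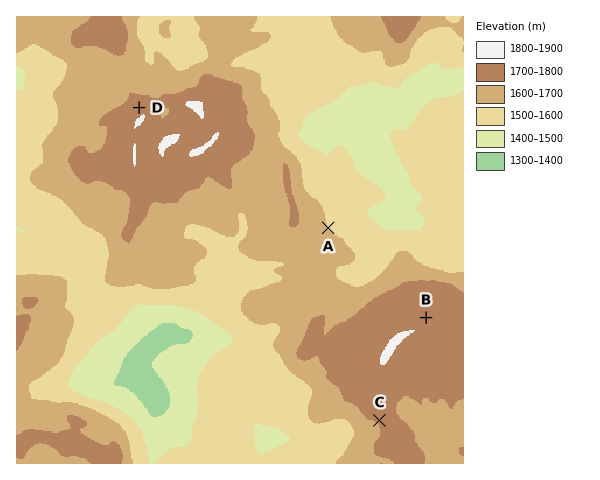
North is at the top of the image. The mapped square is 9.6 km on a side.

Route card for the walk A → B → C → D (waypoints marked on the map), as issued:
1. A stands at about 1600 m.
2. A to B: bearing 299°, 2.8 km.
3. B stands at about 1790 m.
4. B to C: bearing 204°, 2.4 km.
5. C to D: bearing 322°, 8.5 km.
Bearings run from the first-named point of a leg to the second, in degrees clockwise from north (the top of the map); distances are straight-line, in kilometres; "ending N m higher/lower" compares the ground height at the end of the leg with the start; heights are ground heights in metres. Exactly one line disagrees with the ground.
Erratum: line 2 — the bearing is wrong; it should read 133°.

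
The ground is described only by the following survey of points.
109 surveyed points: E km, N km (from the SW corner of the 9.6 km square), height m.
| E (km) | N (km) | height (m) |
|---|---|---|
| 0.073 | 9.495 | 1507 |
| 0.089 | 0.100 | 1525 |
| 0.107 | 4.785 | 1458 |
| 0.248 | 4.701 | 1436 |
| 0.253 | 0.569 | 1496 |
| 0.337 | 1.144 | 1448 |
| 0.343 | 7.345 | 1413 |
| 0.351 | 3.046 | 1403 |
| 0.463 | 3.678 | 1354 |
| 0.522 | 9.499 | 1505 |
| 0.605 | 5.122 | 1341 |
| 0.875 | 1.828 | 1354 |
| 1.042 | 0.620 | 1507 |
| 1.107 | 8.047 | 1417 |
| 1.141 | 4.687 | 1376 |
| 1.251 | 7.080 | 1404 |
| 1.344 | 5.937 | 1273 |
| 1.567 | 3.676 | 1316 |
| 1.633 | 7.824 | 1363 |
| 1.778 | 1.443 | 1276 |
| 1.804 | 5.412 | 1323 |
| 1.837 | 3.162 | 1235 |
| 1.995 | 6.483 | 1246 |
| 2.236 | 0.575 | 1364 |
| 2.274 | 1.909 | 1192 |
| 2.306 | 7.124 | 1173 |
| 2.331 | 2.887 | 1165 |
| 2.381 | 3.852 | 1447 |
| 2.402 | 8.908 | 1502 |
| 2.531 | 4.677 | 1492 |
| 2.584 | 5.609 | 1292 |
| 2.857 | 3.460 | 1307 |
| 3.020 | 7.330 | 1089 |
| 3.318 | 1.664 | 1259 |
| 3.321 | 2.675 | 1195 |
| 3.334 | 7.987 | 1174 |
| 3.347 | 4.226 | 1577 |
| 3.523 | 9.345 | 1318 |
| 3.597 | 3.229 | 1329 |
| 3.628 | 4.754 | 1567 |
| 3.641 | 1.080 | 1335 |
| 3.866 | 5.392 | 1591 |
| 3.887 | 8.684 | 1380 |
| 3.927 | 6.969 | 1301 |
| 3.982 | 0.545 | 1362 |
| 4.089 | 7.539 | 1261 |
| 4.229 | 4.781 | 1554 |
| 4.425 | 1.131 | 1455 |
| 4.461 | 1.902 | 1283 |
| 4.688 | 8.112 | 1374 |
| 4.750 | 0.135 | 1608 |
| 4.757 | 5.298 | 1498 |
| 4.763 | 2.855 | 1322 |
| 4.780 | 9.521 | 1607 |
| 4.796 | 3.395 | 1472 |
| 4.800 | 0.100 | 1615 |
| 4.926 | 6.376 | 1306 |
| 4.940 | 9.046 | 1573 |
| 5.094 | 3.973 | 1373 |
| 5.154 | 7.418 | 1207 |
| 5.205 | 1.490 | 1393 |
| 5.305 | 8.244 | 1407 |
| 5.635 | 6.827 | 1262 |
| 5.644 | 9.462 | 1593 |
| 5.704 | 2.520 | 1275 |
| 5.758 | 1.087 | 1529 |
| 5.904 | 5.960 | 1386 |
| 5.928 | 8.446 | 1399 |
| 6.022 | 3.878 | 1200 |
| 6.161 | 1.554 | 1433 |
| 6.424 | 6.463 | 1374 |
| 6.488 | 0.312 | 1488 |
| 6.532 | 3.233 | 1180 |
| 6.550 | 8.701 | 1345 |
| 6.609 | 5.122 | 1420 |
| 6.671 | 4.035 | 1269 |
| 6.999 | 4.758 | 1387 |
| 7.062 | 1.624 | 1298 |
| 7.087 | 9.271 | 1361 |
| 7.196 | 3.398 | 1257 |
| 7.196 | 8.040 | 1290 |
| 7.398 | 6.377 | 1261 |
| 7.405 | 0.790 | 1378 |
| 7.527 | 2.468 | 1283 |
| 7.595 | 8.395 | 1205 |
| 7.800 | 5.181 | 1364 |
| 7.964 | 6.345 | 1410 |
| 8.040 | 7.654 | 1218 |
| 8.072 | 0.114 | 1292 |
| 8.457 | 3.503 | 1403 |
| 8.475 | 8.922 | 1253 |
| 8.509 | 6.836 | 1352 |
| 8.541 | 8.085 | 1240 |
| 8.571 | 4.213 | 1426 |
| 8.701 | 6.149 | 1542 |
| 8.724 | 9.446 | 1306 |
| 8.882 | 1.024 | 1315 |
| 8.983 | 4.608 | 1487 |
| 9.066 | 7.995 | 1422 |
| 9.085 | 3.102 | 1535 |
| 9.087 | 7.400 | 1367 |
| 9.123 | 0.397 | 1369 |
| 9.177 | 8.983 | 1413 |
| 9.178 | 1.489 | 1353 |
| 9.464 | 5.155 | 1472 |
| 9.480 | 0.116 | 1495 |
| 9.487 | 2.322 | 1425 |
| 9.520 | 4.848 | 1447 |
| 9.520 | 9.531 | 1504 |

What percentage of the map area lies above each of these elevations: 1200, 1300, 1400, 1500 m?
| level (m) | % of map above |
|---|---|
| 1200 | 95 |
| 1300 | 71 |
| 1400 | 38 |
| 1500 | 13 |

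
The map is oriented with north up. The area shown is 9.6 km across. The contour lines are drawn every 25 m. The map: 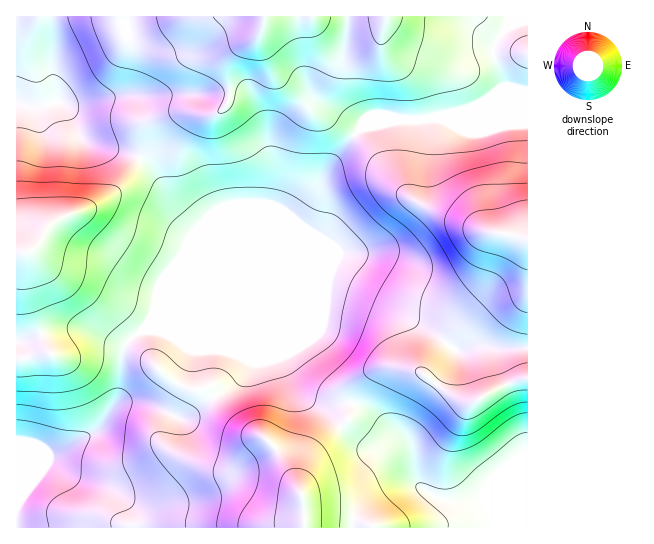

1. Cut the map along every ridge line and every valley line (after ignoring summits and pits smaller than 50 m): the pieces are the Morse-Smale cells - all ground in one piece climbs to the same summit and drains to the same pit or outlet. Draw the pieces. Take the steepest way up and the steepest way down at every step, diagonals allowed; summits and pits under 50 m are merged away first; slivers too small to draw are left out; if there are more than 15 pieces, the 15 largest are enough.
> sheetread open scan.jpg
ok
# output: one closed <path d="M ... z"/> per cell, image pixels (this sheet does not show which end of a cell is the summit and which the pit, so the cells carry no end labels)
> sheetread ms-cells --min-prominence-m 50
<path d="M439 119l-44 1-34 8-33 41-5 9-8 27-14 20-96 40-56 56-5 8-19 16-4 12-2 37-6 12 10-3 15 0 19 5 24 11 10-4 19-16 24-15 15-19 0-4-10-6-47-20 37 0 52 21 12 27 16 17 13 5 32-1 8 3 41 30 9 13 5 32 9 10 21 9 35-2 16 29 29 0 1-406-82-1z"/><path d="M527 16l-477 0 2 33-1 22 5 27 11 11 12 26 11 9 39 9 12 6 12 12 23 39 19 20-30 75 40-40 96-40 14-20 8-27 5-9 33-41 34-8 31-1 13 0 7 2 81 0z"/><path d="M229 335l-37 0 42 17 15 10-6 13-9 9-24 15-19 16-9 4-44-16-15 0-9 4-21 26-45 24-4 10-28 39 0 21 481 0-15-28-35 2-21-9-9-10-5-32-5-9-34-28-19-9-32 1-13-5-16-17-12-27z"/><path d="M58 101l-17 6-25-2 1 400 27-38 6-12 12-4 31-18 11-12 15-27 2-37 3-10 23-21 20-25 28-68 0-3-19-20-23-39-12-12-12-6-31-6-13-6-6-6-12-26z"/><path d="M49 16l-33 1 1 87 24 3 16-6-6-30 1-22z"/>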